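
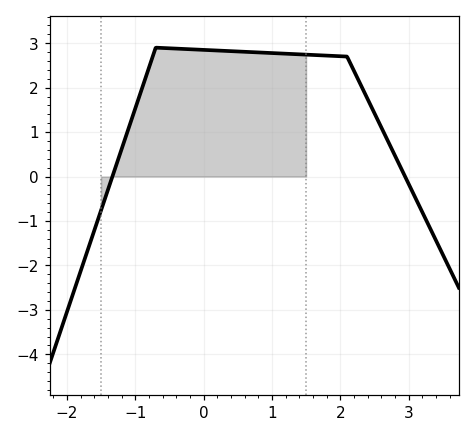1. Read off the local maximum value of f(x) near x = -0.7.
2.9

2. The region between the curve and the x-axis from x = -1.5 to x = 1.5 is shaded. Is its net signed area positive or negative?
positive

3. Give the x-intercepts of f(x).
-1.33, 2.95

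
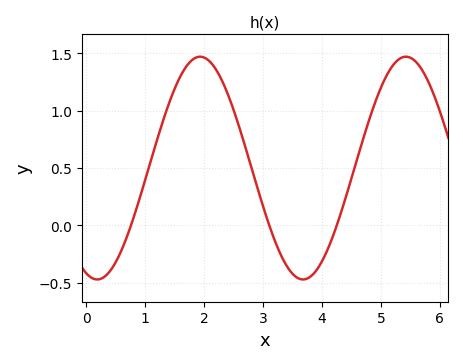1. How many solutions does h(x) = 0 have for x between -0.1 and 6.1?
3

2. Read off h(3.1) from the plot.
0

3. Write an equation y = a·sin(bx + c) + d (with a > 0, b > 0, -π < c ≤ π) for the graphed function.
y = 0.97sin(1.8x - 1.9) + 0.5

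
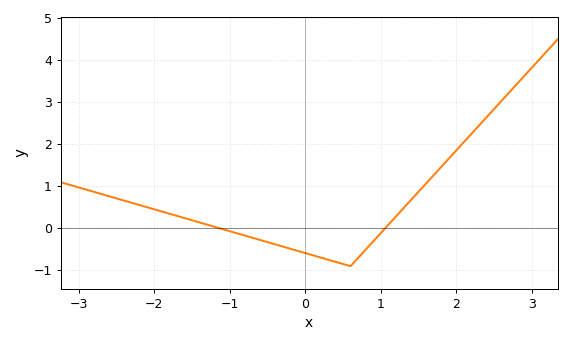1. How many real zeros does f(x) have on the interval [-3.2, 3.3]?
2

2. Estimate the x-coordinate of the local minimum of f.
0.598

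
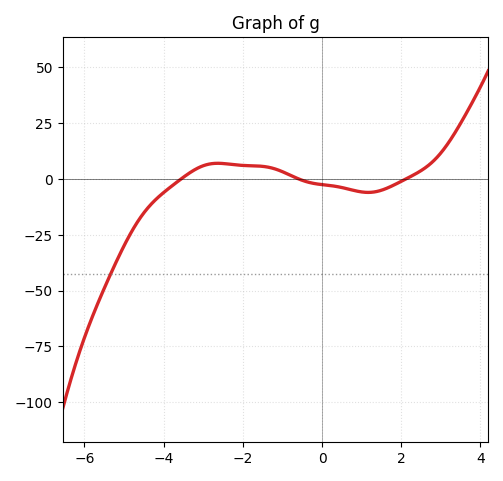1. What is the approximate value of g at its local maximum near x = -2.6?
6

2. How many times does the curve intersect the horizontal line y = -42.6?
1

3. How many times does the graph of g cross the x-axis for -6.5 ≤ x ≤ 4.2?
3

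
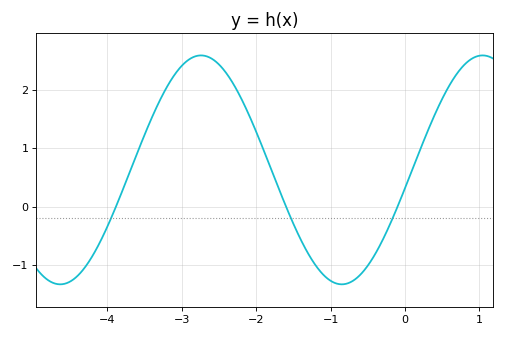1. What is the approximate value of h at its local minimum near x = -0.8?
-1.3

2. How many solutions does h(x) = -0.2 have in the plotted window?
3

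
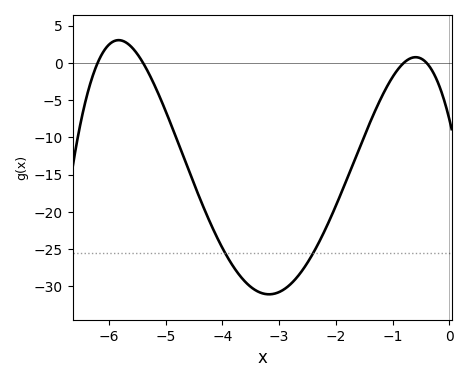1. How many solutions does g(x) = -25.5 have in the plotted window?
2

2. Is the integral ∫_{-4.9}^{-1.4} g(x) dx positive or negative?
negative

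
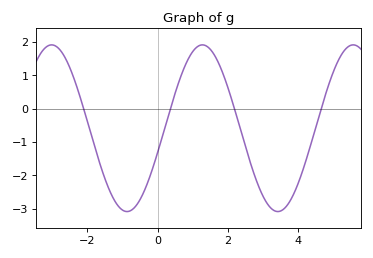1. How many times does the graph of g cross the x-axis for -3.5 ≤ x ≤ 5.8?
4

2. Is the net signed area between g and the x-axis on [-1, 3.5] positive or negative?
negative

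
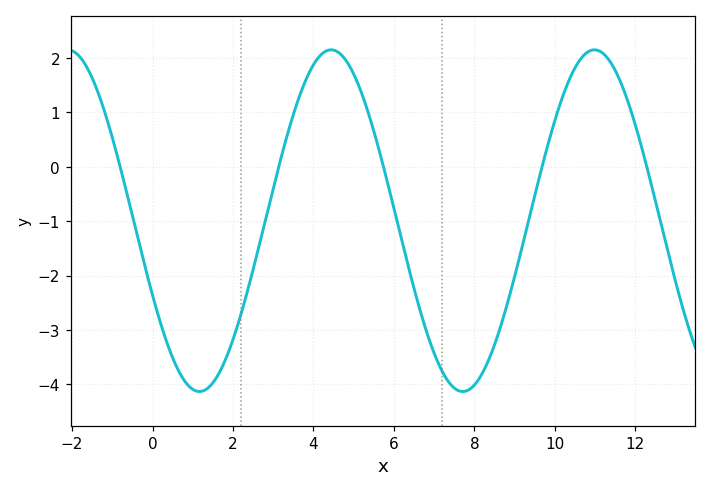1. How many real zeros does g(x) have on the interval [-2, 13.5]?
5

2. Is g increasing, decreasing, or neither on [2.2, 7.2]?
neither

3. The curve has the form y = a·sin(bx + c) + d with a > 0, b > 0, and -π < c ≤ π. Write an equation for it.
y = 3.14sin(0.96x - 2.7) - 0.99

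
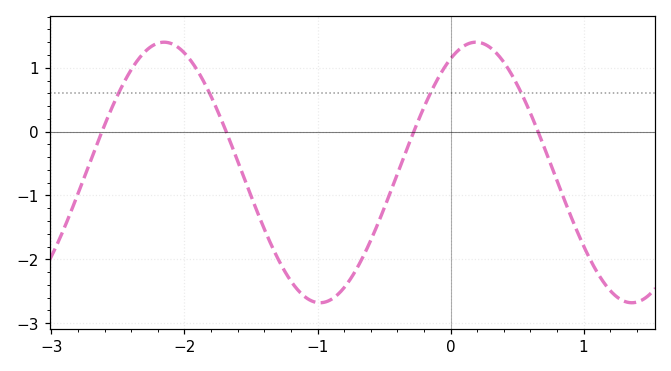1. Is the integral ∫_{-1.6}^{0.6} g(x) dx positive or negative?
negative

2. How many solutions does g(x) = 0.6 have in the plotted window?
4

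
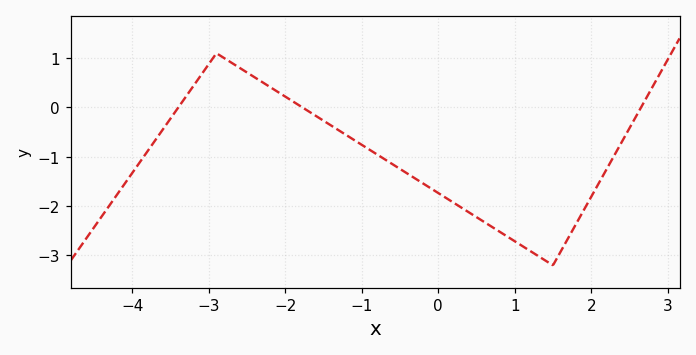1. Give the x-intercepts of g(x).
-3.4, -1.77, 2.65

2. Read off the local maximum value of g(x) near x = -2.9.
1.1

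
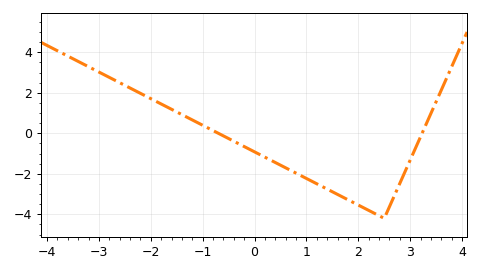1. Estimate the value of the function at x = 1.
-2.23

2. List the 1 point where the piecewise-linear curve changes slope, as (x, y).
(2.5, -4.2)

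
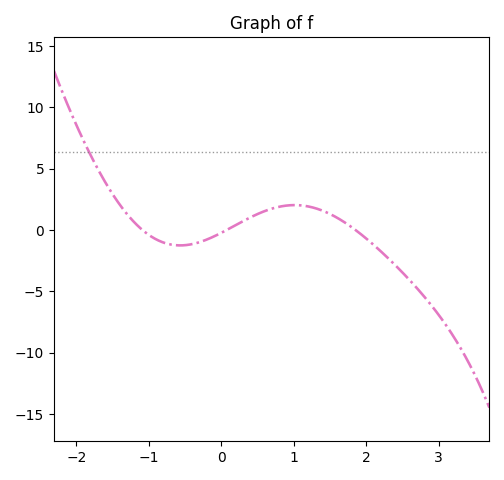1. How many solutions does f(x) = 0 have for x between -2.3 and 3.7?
3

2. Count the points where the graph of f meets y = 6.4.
1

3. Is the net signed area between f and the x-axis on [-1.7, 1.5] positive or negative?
positive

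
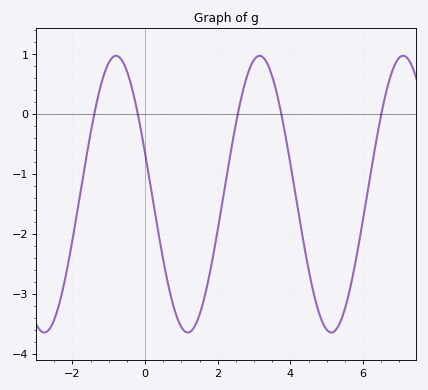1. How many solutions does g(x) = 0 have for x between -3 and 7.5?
5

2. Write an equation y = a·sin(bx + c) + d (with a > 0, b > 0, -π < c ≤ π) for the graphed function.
y = 2.31sin(1.6x + 2.8) - 1.34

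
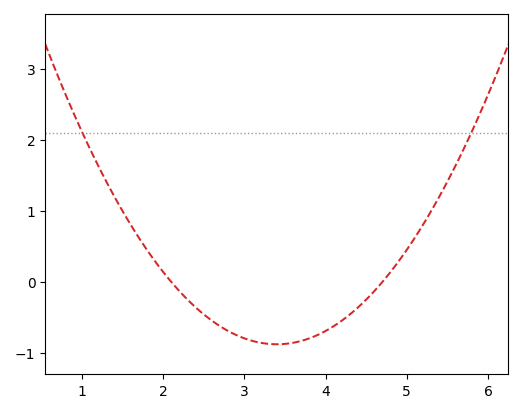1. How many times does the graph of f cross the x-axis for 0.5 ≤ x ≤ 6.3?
2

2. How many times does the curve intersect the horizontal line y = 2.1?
2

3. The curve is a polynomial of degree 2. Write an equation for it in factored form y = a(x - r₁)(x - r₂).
y = 0.52(x - 2.1)(x - 4.7)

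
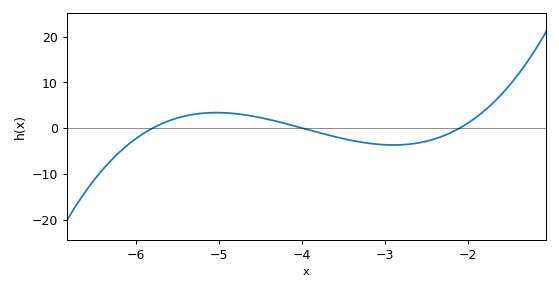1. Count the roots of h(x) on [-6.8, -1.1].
3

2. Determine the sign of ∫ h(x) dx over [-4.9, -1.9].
negative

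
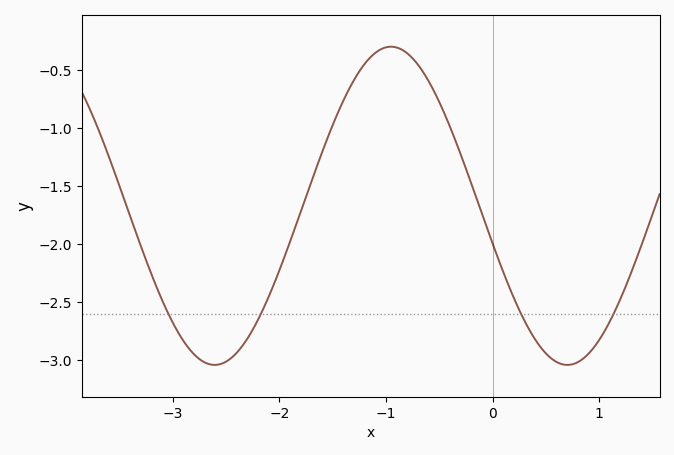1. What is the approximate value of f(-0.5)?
-0.8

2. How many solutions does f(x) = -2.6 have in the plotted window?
4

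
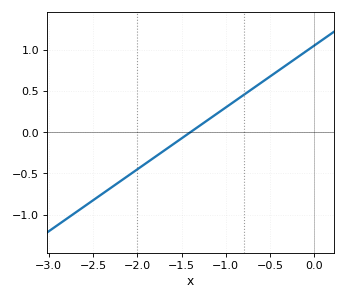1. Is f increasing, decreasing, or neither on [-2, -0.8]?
increasing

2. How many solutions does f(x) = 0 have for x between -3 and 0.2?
1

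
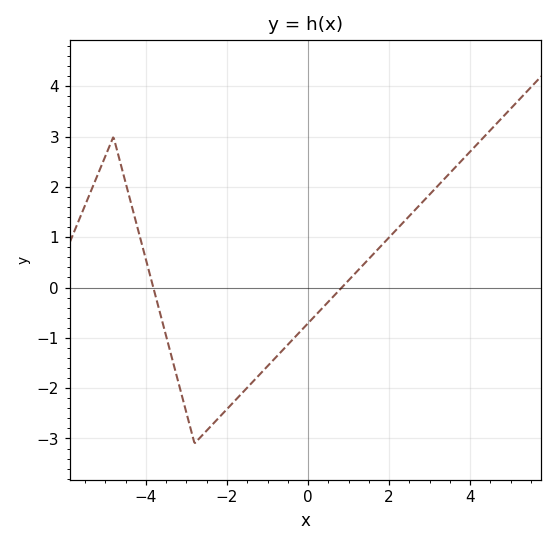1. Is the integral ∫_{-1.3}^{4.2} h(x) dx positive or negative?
positive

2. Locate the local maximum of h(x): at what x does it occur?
-4.8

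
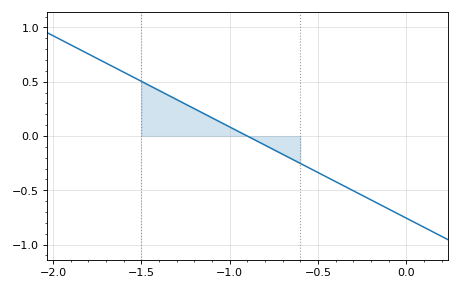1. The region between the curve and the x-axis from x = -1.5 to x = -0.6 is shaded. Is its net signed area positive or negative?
positive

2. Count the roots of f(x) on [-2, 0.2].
1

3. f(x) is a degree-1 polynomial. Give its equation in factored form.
y = -0.84(x + 0.9)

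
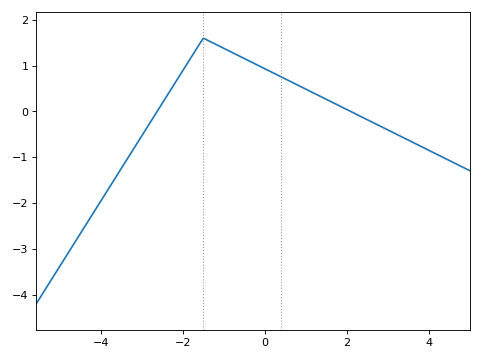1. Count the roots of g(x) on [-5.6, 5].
2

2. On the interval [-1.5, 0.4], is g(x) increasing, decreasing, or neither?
decreasing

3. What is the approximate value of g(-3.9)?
-1.82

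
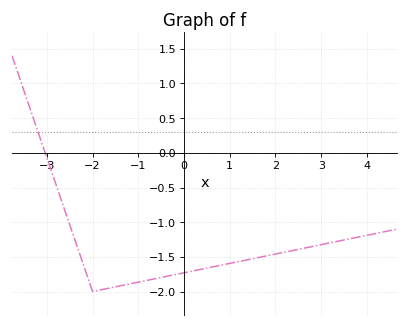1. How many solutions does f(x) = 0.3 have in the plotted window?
1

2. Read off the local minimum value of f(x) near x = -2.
-2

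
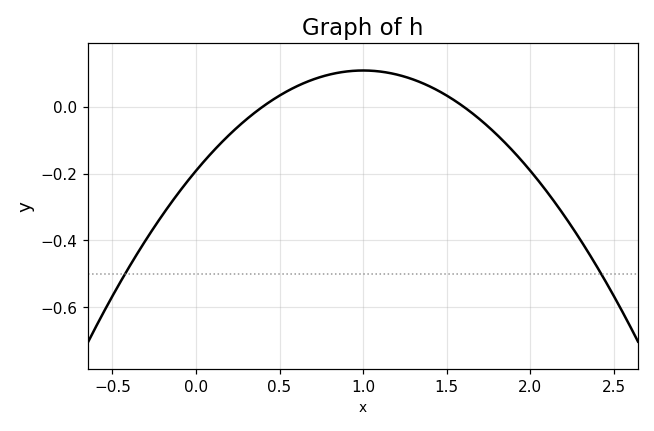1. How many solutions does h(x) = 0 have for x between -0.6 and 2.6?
2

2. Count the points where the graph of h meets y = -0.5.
2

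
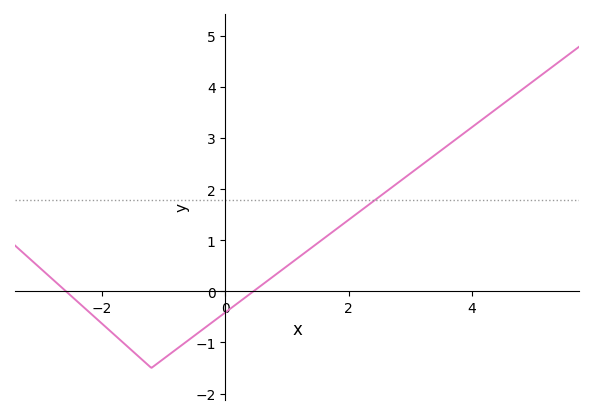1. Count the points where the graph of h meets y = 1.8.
1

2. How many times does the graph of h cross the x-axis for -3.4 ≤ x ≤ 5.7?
2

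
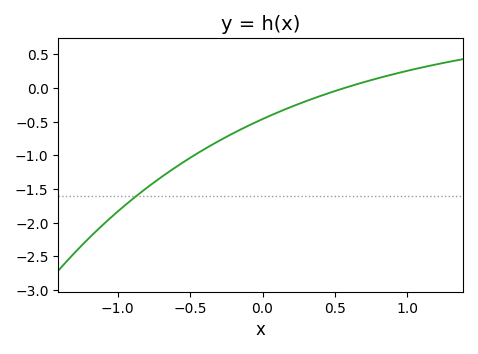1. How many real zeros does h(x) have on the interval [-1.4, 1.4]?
1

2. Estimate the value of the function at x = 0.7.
0.1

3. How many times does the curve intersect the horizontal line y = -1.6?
1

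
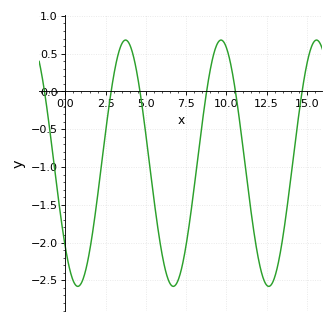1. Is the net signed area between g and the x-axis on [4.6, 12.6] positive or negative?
negative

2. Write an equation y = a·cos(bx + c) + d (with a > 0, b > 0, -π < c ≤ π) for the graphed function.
y = 1.63cos(1.1x + 2.3) - 0.95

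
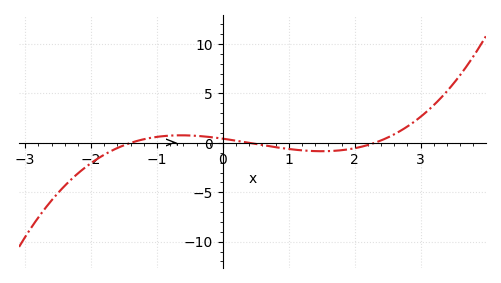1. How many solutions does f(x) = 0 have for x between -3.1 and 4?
3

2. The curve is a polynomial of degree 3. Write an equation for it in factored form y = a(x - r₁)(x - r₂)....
y = 0.33(x + 1.4)(x - 0.4)(x - 2.3)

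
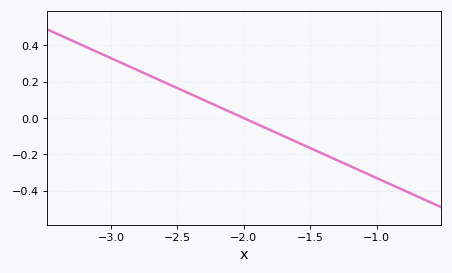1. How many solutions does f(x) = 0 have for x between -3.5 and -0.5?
1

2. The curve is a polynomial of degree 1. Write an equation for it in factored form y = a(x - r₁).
y = -0.33(x + 2)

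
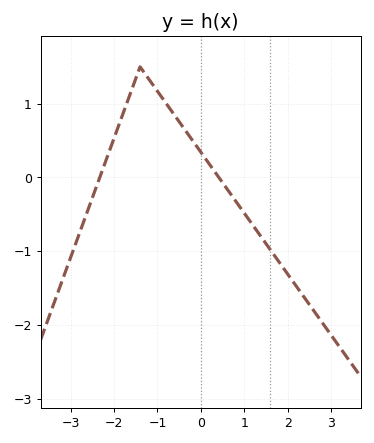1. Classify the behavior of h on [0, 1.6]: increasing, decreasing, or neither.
decreasing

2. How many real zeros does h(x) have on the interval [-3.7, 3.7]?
2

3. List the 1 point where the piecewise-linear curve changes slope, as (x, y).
(-1.4, 1.5)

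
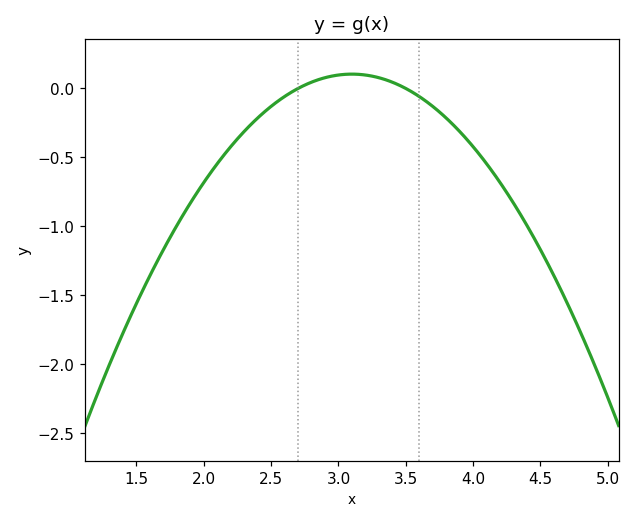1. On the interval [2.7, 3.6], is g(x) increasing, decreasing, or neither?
neither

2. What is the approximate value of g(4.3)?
-0.85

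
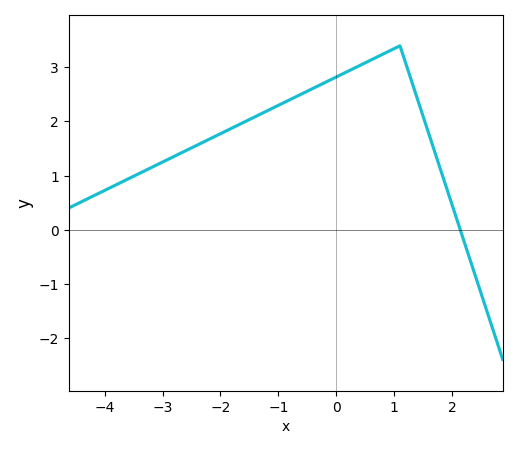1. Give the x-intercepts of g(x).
2.1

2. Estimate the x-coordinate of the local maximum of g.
1.1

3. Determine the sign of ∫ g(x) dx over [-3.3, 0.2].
positive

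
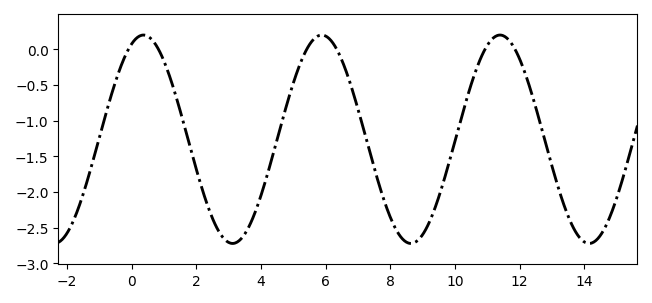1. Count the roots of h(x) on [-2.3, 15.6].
6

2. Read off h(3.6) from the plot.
-2.51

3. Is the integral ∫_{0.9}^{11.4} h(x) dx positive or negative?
negative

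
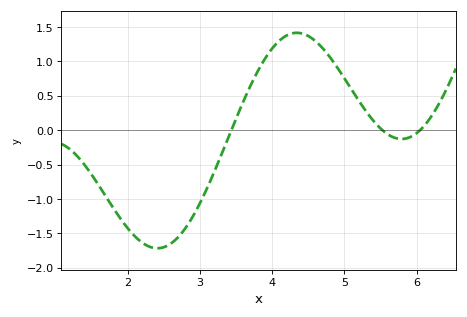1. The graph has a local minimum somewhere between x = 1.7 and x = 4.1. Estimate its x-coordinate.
2.4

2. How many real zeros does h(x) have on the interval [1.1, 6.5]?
3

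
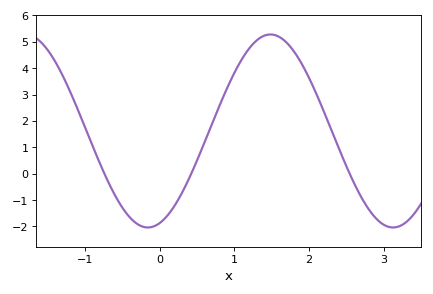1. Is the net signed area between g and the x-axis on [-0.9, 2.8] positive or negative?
positive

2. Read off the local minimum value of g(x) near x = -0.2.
-2.04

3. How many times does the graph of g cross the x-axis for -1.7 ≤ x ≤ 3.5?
3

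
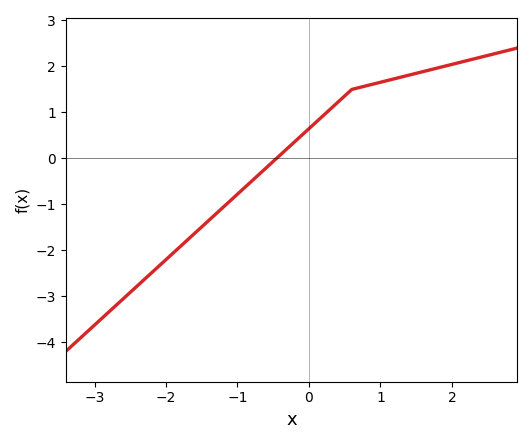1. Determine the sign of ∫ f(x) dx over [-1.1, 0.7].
positive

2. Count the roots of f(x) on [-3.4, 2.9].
1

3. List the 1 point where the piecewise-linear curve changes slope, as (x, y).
(0.6, 1.5)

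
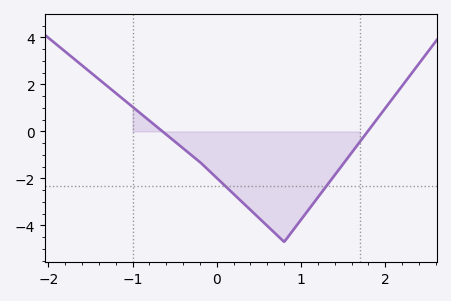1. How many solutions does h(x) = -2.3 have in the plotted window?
2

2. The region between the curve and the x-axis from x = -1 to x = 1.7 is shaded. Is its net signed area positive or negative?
negative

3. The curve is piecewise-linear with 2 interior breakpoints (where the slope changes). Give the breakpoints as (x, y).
(-0.2, -1.3); (0.8, -4.7)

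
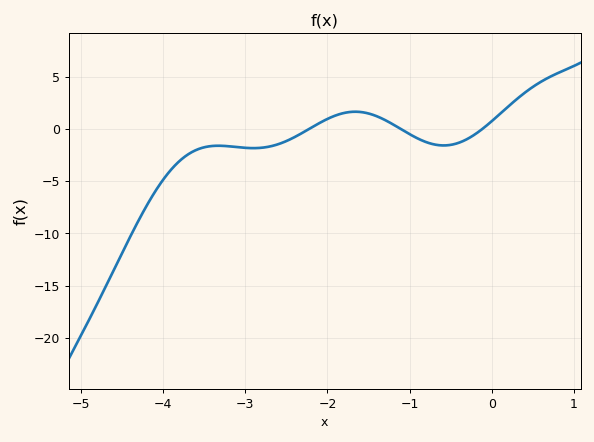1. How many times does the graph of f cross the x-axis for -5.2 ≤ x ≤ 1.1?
3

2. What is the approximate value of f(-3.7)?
-2.43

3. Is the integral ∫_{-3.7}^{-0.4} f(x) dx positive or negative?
negative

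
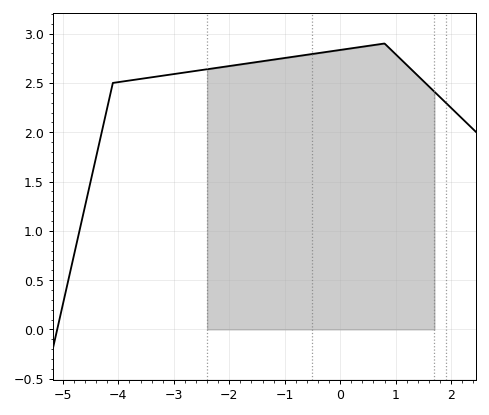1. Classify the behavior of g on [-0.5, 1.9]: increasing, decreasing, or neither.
neither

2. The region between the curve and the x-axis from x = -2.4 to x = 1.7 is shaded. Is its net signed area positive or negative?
positive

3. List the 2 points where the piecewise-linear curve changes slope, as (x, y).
(-4.1, 2.5); (0.8, 2.9)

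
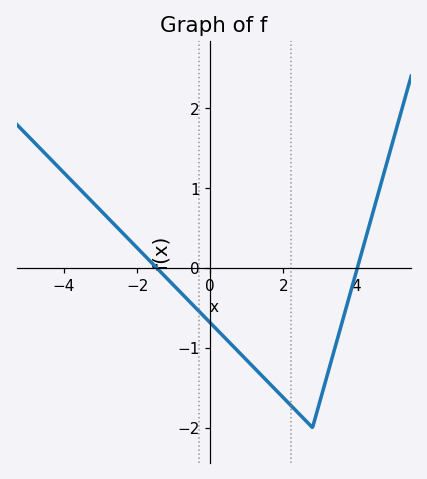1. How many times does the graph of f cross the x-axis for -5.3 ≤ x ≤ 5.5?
2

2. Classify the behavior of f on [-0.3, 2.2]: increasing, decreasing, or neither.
decreasing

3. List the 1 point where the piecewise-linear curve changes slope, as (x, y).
(2.8, -2)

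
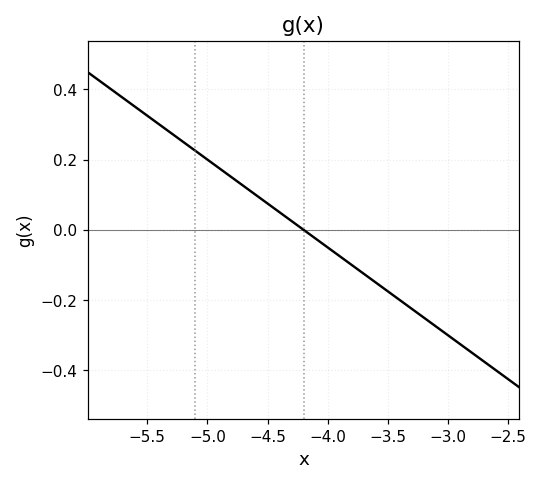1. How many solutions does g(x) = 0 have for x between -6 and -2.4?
1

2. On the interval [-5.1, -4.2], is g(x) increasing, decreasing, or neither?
decreasing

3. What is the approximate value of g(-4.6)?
0.1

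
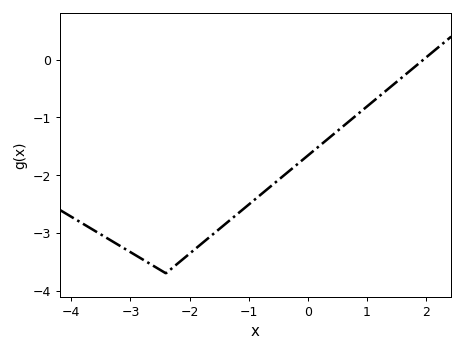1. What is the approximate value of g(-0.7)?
-2.26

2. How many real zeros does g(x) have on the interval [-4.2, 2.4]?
1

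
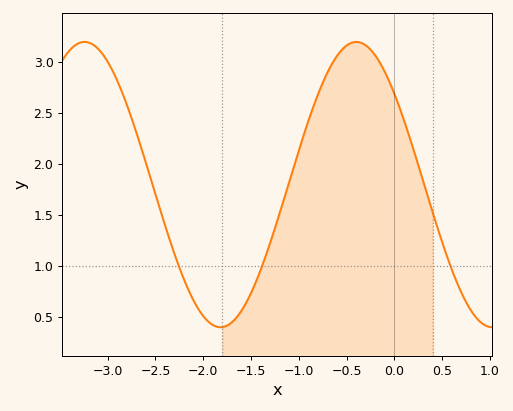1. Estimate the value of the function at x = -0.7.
2.9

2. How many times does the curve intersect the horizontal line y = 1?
3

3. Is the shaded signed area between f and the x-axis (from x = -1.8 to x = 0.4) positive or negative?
positive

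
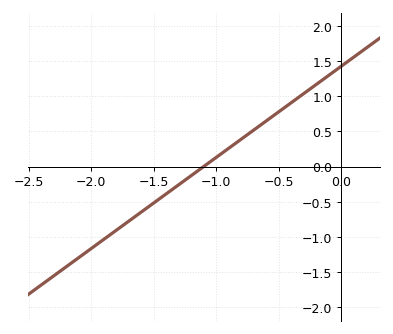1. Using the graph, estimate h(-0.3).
1.05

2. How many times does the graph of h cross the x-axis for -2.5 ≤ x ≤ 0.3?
1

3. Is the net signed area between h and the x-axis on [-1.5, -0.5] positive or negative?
positive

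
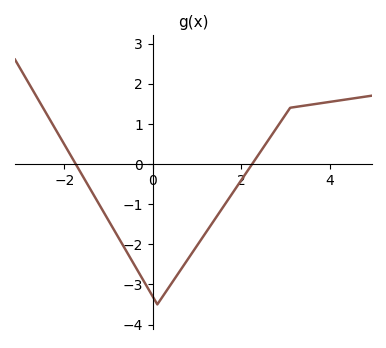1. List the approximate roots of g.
-1.74, 2.24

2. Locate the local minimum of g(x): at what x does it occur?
0.1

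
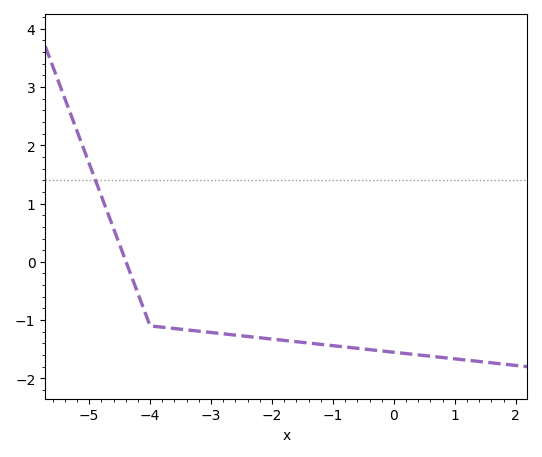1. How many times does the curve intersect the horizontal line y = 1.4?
1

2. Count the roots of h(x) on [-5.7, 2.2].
1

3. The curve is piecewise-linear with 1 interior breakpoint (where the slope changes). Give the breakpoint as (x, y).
(-4, -1.1)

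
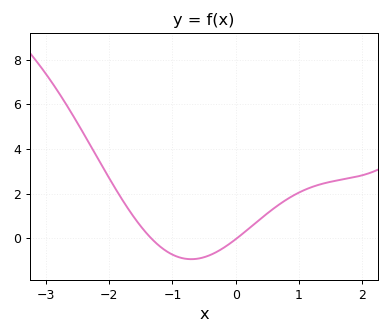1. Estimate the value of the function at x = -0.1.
-0.2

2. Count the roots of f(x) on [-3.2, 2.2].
2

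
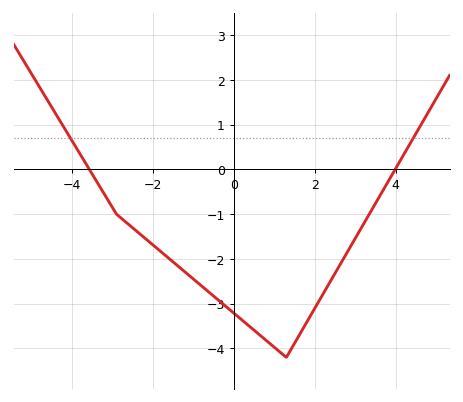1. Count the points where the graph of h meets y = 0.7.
2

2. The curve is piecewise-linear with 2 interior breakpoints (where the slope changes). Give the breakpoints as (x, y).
(-2.9, -1); (1.3, -4.2)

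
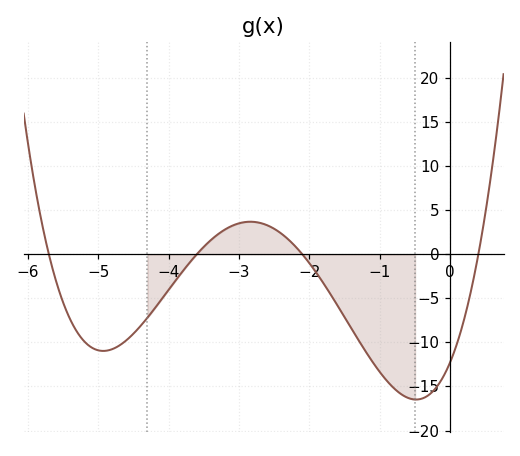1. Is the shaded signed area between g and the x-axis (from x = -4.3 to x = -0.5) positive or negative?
negative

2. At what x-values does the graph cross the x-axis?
-5.7, -3.6, -2.1, 0.4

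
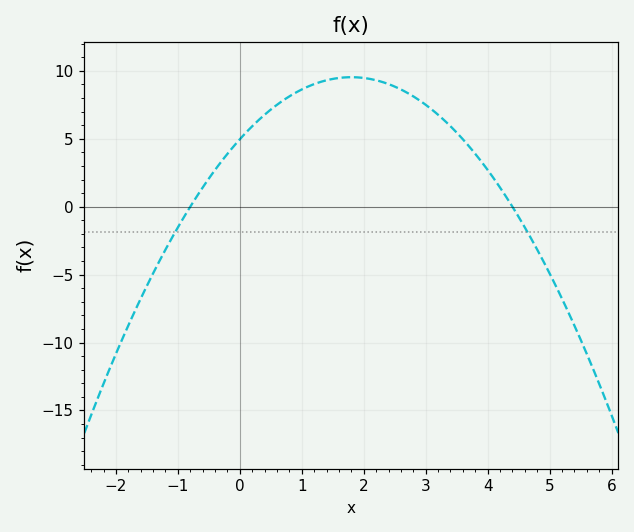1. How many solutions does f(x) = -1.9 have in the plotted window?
2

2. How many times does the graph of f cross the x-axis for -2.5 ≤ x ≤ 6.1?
2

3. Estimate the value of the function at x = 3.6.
5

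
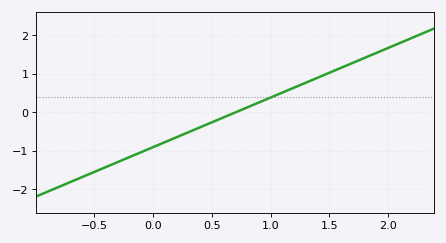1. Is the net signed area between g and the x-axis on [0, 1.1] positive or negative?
negative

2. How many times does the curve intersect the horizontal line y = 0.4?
1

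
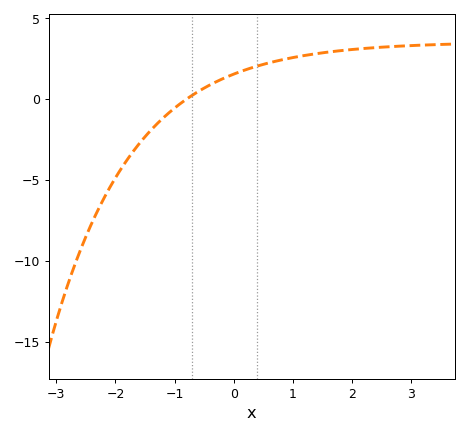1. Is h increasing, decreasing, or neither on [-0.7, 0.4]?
increasing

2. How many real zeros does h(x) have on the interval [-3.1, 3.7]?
1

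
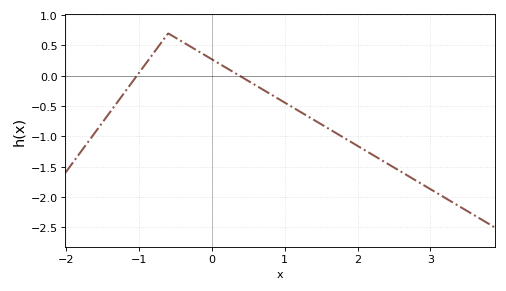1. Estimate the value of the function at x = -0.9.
0.211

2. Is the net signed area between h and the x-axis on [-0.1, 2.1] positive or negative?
negative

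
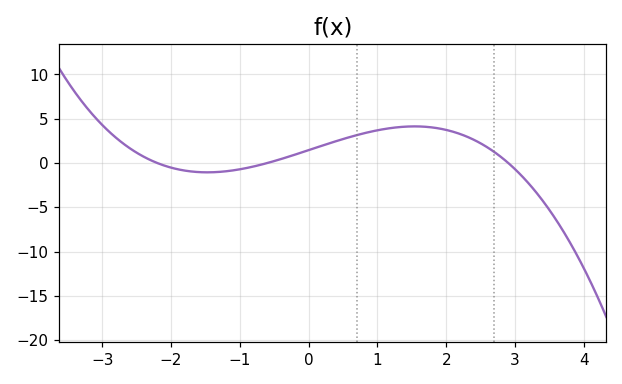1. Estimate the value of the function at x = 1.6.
4.13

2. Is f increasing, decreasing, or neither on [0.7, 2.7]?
neither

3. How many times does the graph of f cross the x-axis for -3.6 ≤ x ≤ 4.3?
3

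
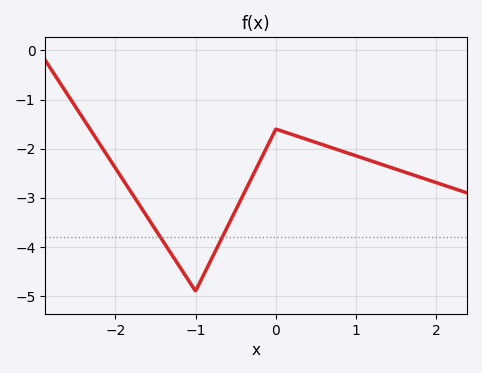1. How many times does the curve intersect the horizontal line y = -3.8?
2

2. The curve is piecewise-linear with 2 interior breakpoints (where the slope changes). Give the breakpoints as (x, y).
(-1, -4.9); (0, -1.6)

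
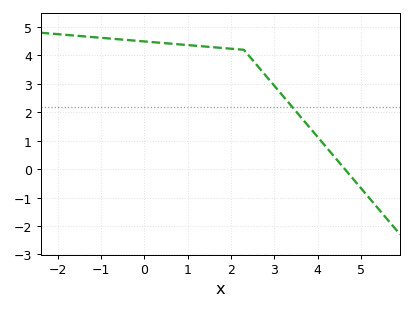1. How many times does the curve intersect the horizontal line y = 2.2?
1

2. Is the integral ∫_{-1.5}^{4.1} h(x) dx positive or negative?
positive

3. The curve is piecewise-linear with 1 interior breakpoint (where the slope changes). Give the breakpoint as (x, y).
(2.3, 4.2)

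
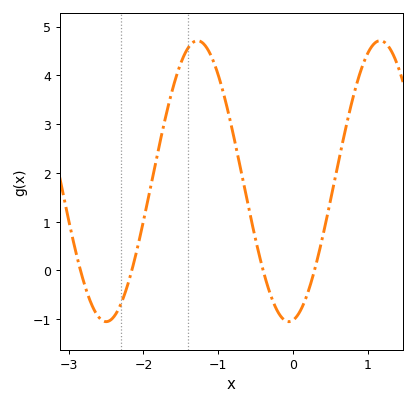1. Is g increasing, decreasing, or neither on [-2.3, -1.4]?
increasing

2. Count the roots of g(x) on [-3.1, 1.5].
4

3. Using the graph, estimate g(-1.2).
4.65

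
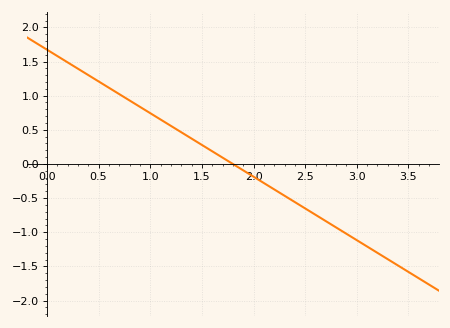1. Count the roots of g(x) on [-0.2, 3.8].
1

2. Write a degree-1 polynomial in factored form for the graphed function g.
y = -0.93(x - 1.8)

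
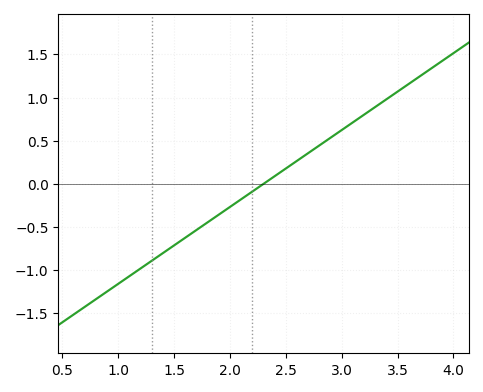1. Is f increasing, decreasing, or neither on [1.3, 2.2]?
increasing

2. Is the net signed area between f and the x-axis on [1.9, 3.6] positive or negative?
positive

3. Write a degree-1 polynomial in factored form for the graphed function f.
y = 0.89(x - 2.3)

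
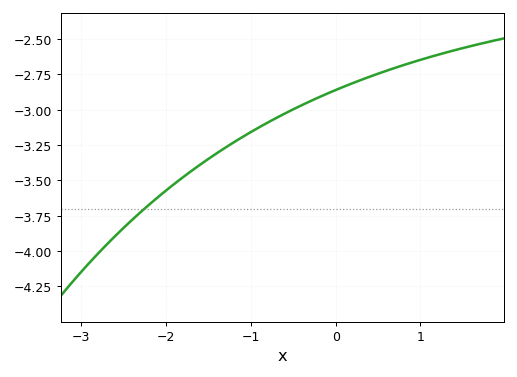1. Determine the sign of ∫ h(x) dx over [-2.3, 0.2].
negative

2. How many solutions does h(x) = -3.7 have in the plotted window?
1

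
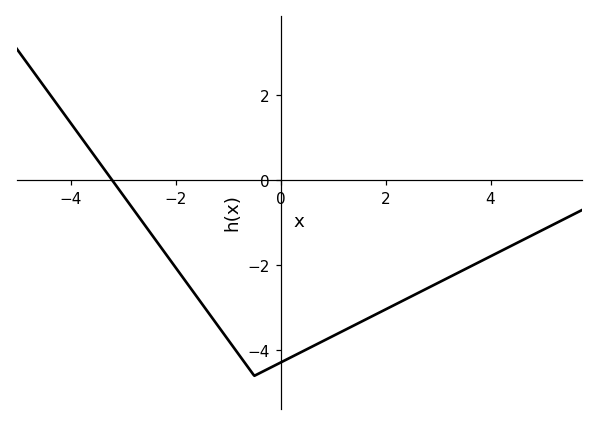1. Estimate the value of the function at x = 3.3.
-2.2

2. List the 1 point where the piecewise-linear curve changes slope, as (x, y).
(-0.5, -4.6)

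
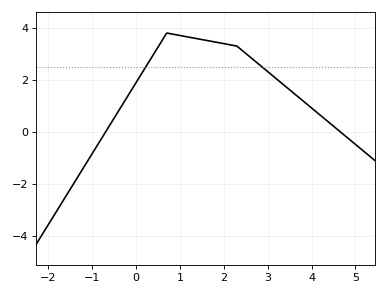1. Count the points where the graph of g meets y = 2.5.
2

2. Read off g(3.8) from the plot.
1.2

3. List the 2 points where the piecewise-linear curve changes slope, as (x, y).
(0.7, 3.8); (2.3, 3.3)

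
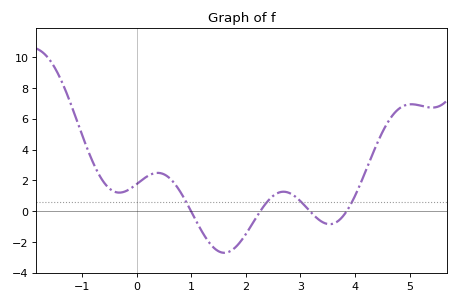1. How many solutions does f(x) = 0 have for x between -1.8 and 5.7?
4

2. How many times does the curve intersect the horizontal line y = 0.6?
4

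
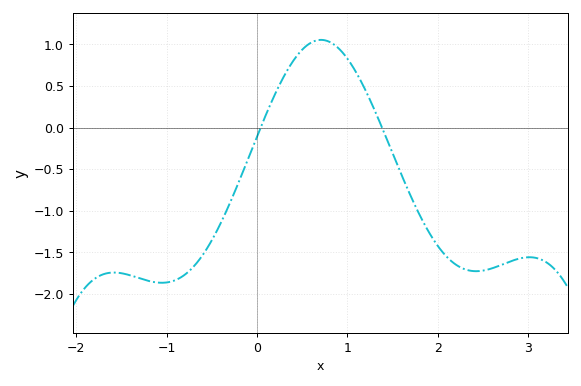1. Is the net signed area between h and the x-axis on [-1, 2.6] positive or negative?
negative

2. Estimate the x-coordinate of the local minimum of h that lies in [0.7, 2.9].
2.42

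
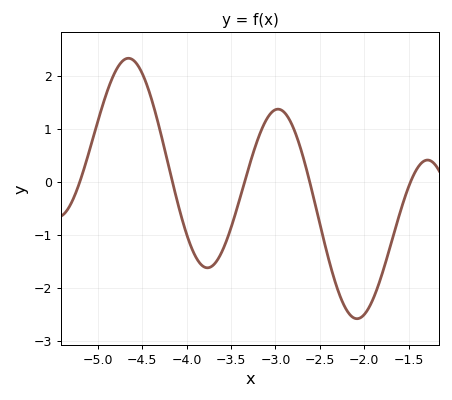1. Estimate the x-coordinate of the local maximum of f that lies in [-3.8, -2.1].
-2.97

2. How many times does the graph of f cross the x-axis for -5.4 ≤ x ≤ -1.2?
5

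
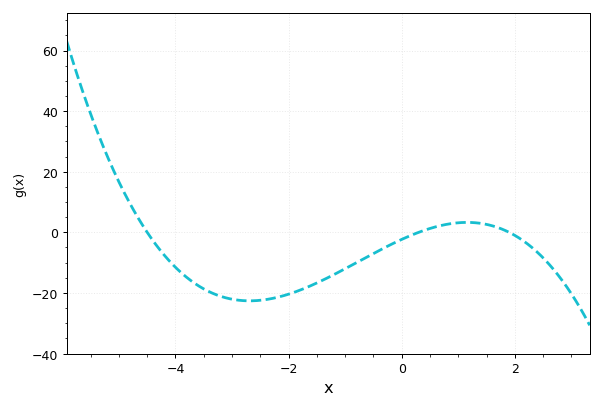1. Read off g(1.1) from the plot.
3.26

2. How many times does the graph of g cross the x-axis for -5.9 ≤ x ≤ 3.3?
3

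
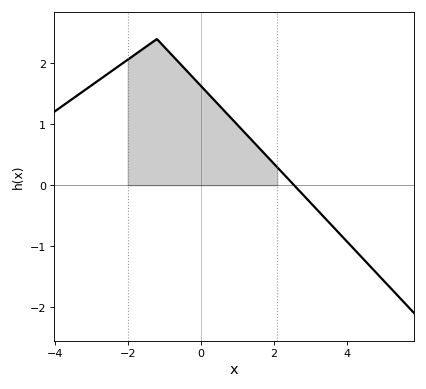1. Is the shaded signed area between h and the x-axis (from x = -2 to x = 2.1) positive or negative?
positive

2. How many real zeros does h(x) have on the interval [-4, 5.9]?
1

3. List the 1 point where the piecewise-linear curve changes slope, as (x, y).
(-1.2, 2.4)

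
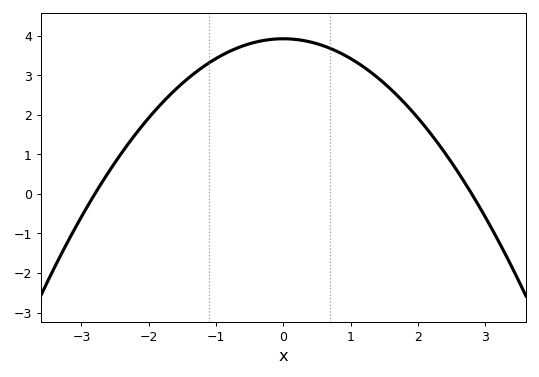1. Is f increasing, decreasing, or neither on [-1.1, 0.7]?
neither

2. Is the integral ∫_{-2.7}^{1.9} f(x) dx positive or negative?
positive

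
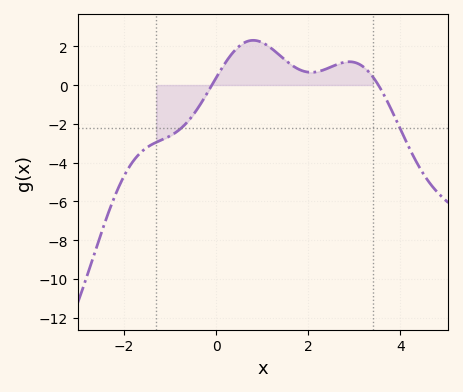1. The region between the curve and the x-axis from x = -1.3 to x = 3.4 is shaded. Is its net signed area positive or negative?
positive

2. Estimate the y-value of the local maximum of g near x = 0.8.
2.4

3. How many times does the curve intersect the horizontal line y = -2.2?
2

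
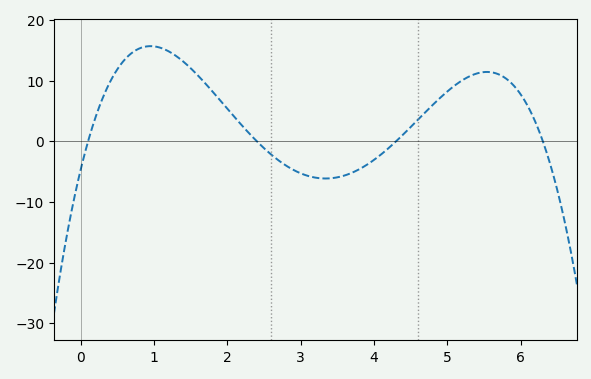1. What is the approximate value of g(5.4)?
11.2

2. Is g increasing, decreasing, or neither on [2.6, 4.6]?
neither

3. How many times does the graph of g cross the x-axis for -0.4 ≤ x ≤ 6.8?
4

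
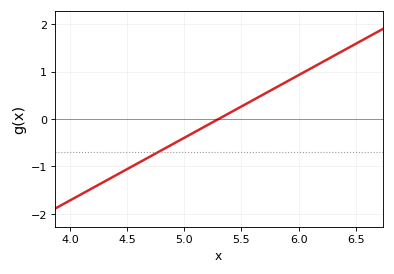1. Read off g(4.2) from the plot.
-1.5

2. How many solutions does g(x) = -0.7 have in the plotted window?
1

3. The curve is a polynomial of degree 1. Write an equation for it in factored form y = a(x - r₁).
y = 1.32(x - 5.3)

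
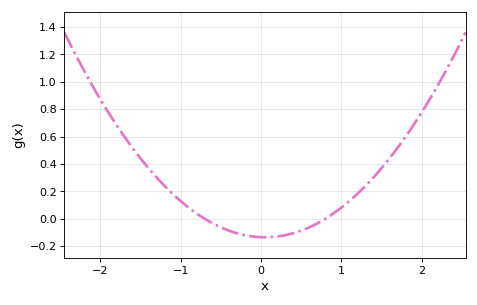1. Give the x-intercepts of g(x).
-0.7, 0.8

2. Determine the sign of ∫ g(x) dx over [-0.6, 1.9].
positive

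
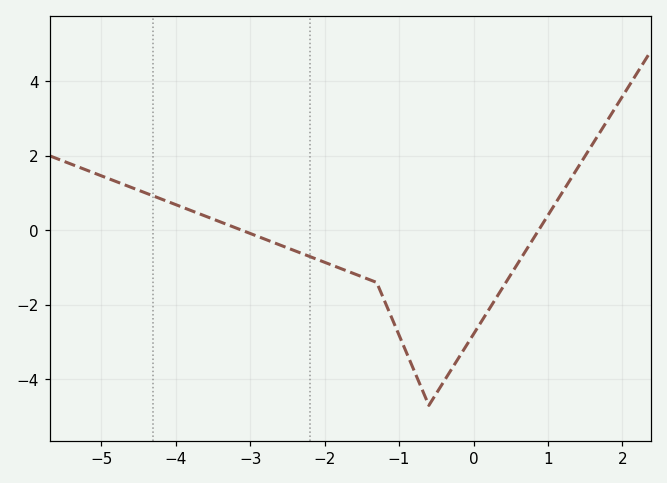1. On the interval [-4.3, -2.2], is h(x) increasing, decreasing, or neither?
decreasing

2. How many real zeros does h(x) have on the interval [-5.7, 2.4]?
2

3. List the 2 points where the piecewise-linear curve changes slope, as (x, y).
(-1.3, -1.4); (-0.6, -4.7)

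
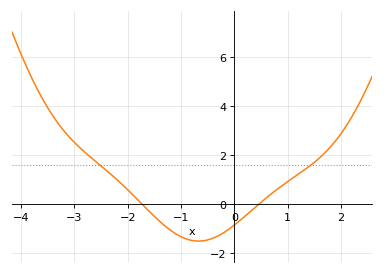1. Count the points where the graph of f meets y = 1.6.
2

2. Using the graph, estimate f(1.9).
2.6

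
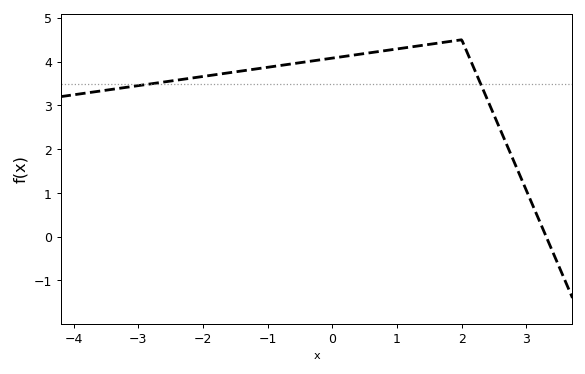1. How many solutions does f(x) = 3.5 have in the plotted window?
2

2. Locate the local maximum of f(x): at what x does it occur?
2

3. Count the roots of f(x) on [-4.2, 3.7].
1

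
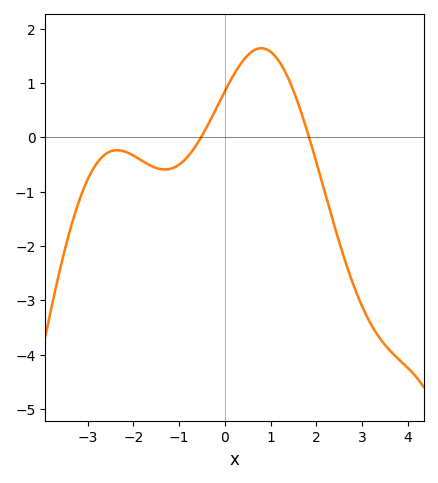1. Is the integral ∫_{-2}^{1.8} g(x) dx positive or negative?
positive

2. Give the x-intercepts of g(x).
-0.6, 1.8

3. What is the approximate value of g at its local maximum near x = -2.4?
-0.2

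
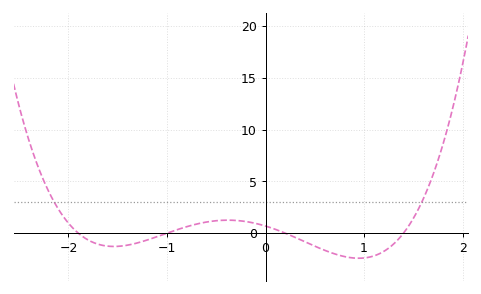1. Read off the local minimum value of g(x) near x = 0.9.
-2.5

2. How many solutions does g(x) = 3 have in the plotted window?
2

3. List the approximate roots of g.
-1.9, -1, 0.2, 1.4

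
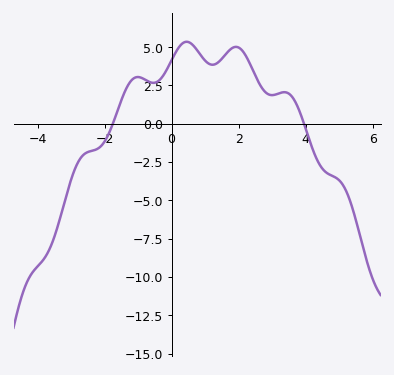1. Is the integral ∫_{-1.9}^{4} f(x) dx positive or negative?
positive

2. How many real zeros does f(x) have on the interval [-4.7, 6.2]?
2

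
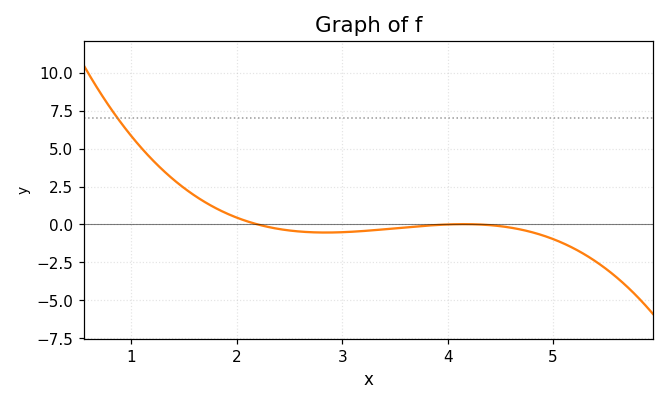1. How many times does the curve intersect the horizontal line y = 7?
1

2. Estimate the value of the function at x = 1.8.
1.08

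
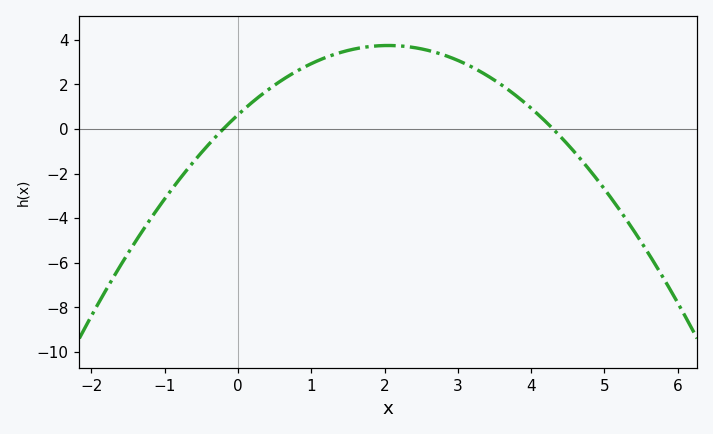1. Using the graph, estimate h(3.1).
2.93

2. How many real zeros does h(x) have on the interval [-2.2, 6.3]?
2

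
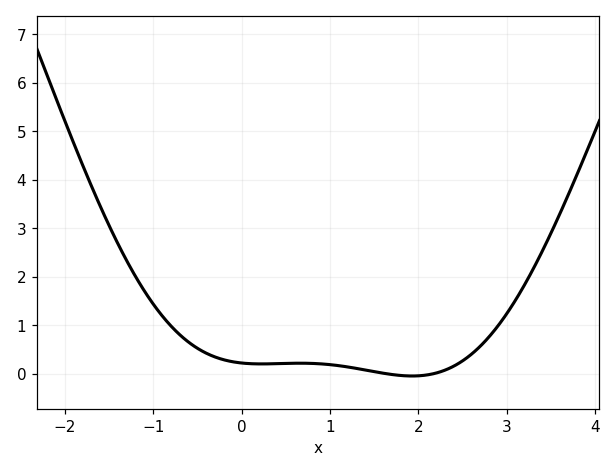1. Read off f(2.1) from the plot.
0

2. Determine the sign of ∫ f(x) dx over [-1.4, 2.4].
positive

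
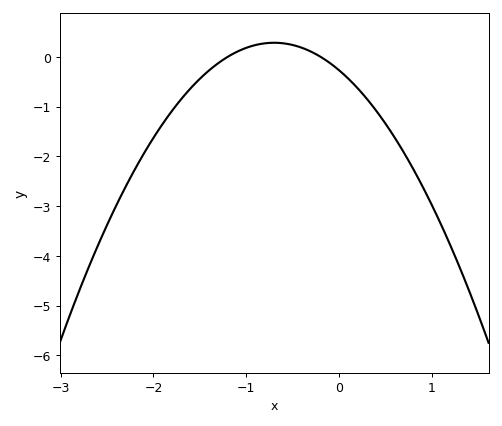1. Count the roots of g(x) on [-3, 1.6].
2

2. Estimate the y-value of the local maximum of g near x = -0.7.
0.3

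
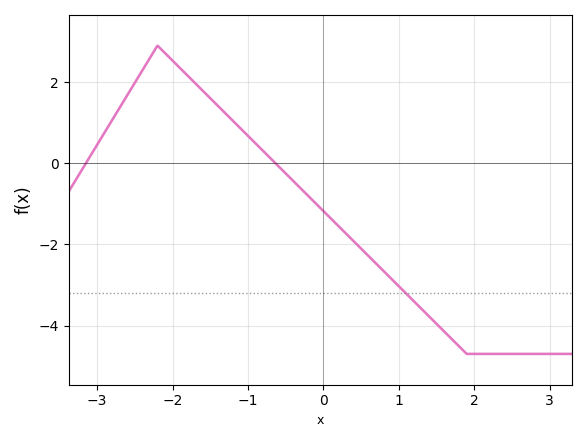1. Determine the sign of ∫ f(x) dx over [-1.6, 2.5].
negative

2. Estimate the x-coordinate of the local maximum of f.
-2.2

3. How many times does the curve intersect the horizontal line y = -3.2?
1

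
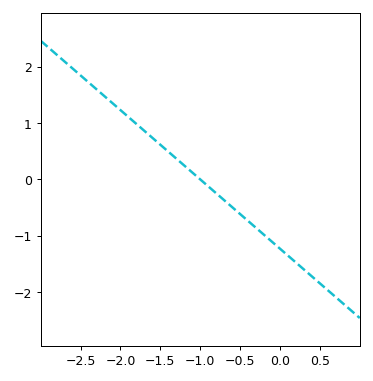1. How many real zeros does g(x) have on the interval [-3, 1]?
1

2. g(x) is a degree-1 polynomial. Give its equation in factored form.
y = -1.23(x + 1)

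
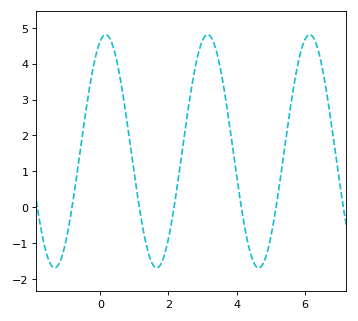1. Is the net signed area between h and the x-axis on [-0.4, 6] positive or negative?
positive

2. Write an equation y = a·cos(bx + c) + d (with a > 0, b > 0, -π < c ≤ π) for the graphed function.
y = 3.25cos(2.1x - 0.33) + 1.56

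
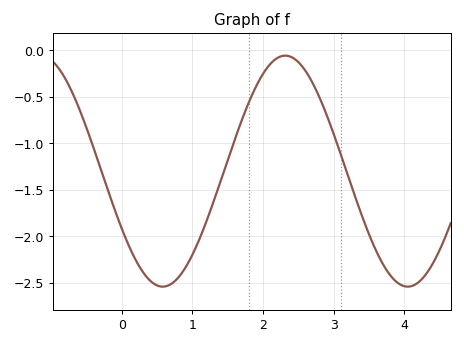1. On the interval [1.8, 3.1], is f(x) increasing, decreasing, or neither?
neither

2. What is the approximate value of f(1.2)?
-1.84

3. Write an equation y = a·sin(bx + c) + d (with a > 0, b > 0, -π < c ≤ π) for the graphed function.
y = 1.24sin(1.81x - 2.62) - 1.3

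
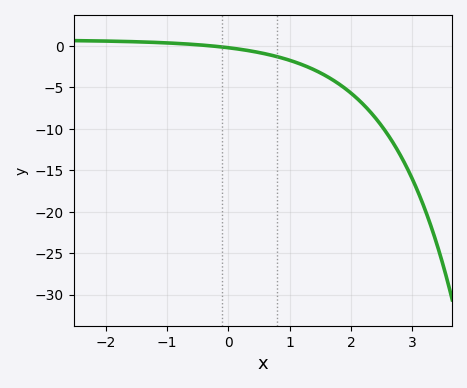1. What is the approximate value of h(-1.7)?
0.5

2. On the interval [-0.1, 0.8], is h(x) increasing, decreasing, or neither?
decreasing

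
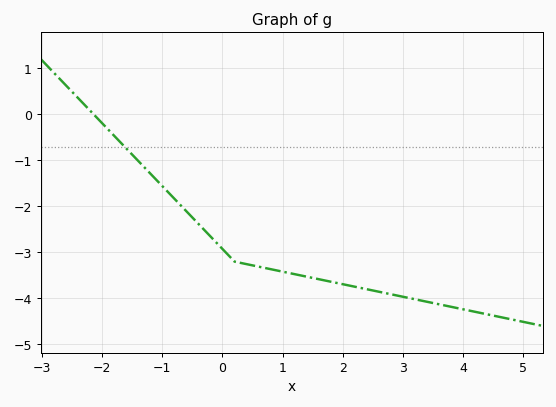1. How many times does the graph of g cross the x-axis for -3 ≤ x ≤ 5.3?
1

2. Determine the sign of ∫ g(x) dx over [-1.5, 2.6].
negative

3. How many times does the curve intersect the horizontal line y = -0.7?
1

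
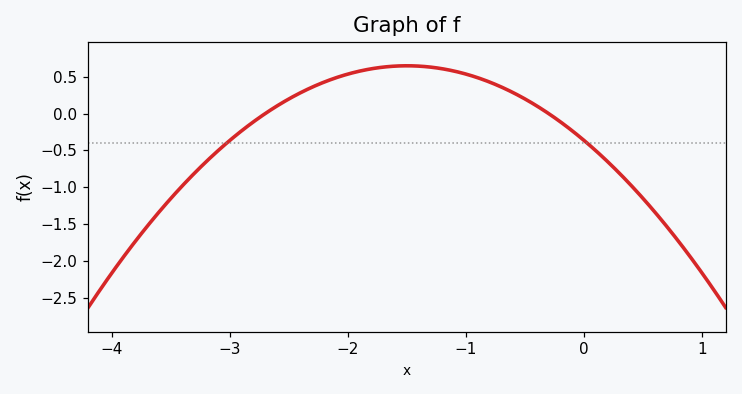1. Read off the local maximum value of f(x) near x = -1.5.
0.648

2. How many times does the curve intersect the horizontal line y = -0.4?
2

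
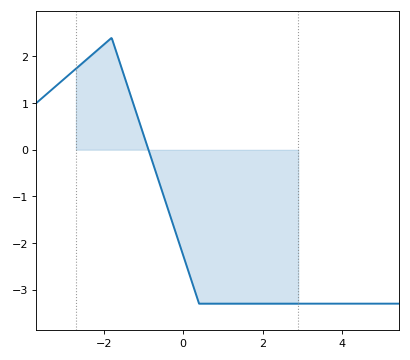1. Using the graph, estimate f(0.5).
-3.3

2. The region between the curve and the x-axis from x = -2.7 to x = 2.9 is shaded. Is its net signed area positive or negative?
negative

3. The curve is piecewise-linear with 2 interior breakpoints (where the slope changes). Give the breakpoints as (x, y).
(-1.8, 2.4); (0.4, -3.3)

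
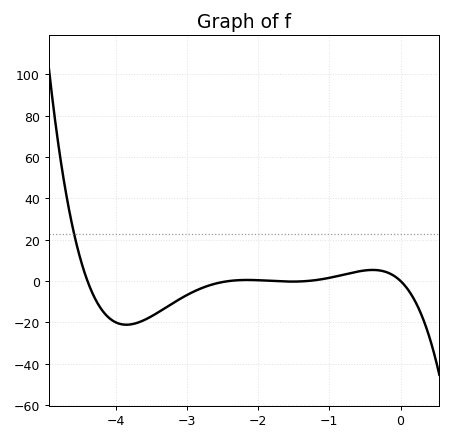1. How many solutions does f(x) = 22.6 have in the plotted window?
1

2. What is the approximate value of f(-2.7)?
-2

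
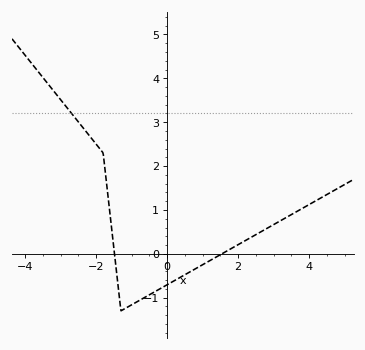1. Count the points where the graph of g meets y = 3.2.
1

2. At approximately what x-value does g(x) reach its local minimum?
-1.2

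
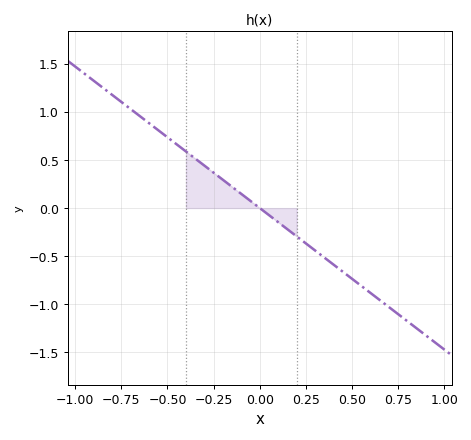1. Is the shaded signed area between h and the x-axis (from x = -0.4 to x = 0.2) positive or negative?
positive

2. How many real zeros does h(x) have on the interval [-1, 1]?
1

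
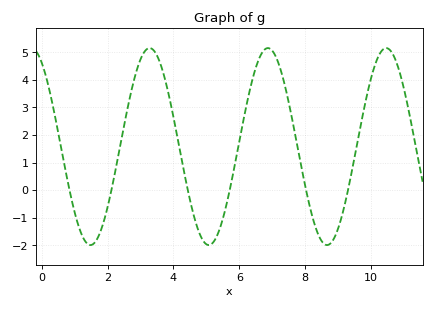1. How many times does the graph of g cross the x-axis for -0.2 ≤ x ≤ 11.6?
6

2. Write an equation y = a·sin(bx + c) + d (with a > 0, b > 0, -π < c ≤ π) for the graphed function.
y = 3.57sin(1.75x + 2.12) + 1.58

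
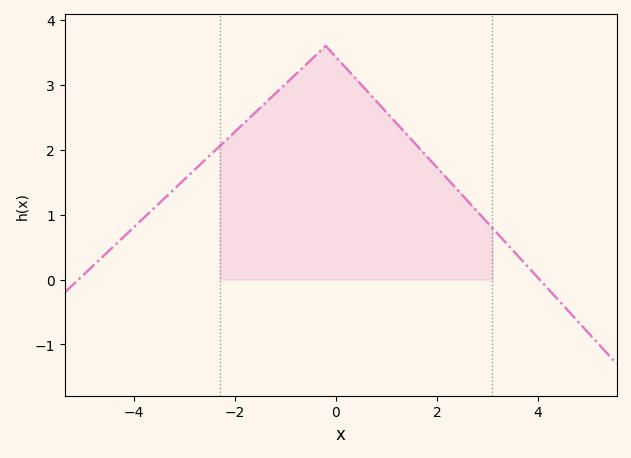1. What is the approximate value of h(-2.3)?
2.1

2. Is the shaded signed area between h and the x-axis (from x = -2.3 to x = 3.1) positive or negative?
positive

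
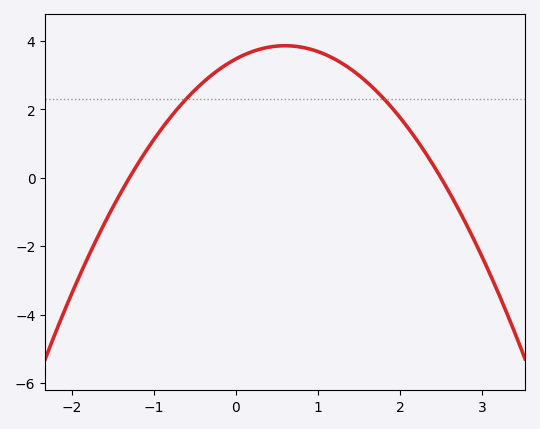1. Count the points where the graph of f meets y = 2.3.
2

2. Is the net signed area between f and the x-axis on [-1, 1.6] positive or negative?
positive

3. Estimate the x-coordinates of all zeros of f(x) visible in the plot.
-1.3, 2.5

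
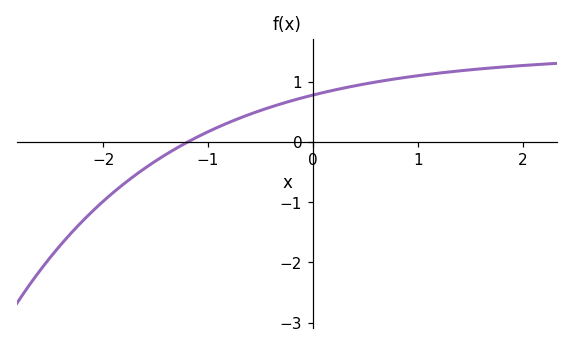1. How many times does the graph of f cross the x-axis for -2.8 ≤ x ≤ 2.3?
1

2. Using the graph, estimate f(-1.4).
-0.206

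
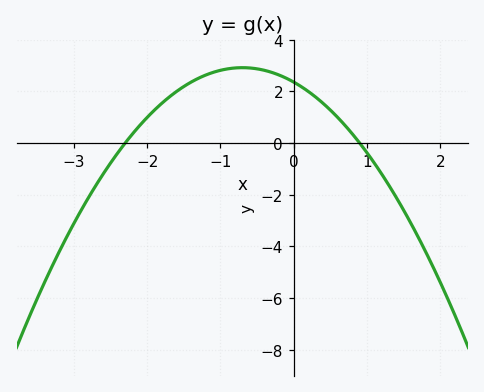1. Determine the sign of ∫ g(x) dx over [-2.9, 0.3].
positive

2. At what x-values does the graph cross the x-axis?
-2.3, 0.9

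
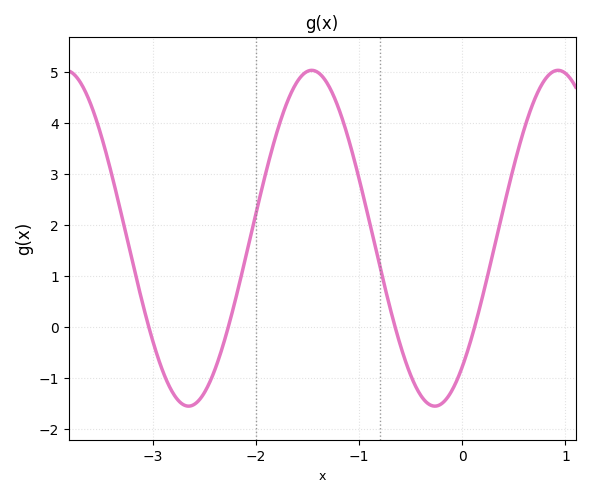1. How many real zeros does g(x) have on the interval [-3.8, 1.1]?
4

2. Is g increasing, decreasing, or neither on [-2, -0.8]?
neither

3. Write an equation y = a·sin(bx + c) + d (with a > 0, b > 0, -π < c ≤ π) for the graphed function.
y = 3.29sin(2.63x - 0.87) + 1.74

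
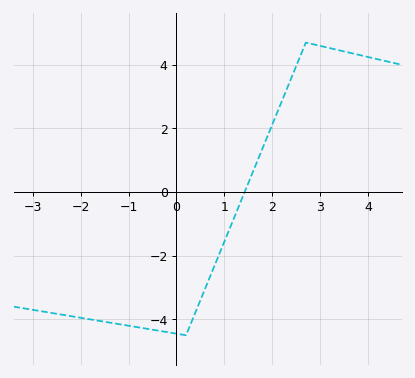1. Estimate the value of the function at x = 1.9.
1.76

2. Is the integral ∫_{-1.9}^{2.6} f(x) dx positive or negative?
negative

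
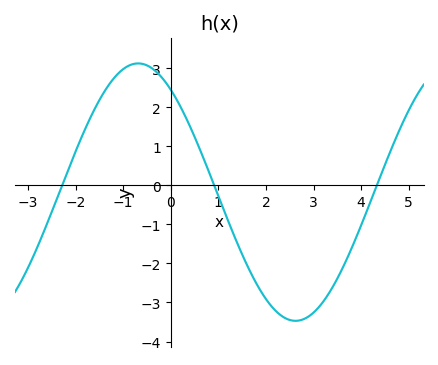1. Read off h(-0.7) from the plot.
3.1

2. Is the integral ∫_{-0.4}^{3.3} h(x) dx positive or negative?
negative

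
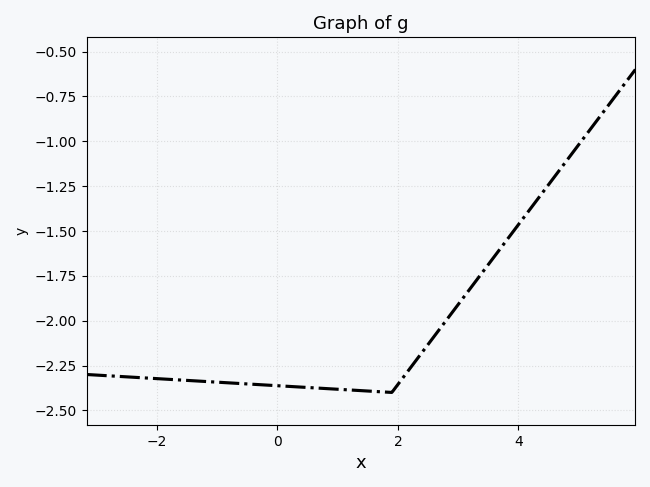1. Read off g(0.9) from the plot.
-2.4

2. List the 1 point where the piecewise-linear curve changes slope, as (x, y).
(1.9, -2.4)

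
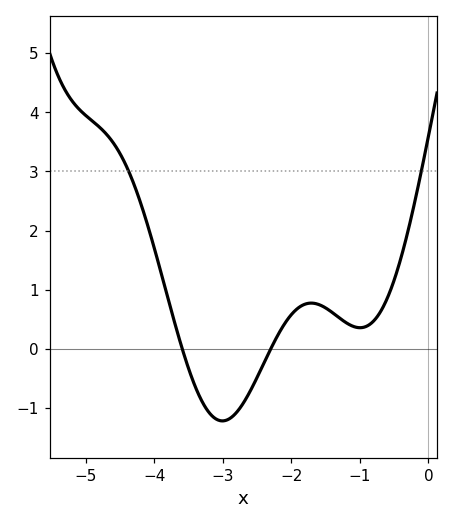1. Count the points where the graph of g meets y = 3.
2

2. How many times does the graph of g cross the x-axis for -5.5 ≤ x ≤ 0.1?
2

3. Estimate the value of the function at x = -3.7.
0.437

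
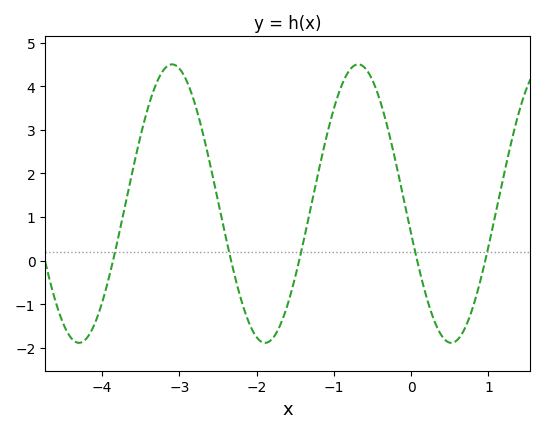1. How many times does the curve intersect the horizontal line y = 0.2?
5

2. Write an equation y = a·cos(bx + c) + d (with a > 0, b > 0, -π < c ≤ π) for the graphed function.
y = 3.19cos(2.61x + 1.79) + 1.31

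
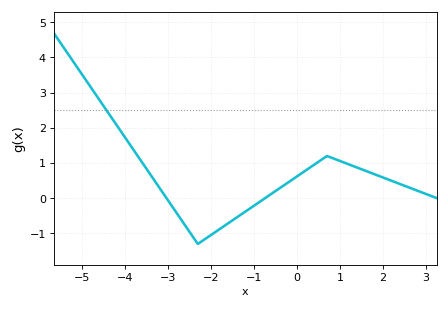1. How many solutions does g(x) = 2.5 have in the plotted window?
1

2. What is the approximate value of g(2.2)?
0.5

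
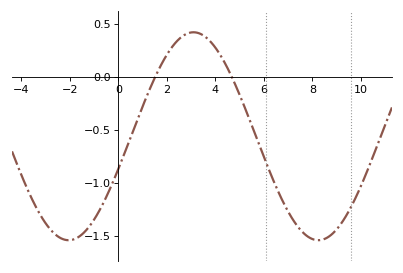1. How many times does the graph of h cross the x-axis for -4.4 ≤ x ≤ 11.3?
2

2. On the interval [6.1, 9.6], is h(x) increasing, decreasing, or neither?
neither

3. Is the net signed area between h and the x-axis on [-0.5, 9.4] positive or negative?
negative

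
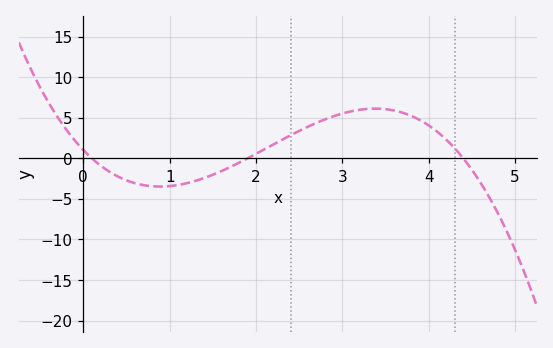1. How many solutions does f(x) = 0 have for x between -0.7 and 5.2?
3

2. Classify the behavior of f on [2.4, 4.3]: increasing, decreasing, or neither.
neither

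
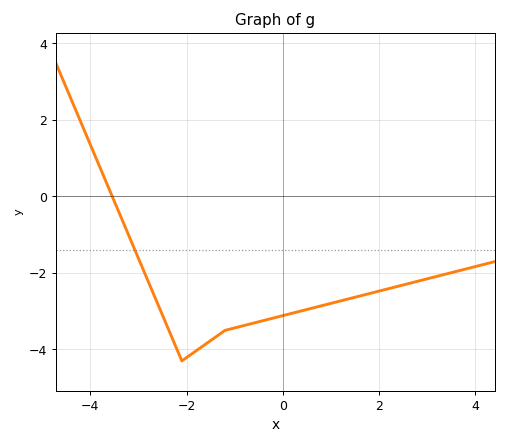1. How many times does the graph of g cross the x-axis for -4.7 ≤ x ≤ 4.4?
1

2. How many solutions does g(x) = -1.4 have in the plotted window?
1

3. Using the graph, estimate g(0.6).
-2.92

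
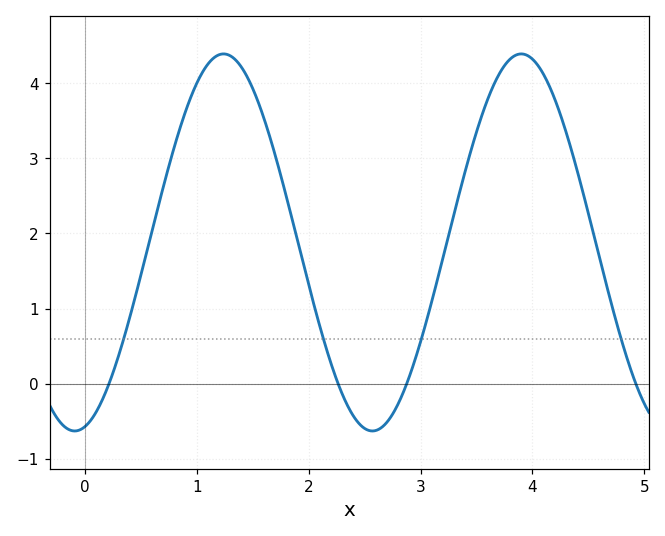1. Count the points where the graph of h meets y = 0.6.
4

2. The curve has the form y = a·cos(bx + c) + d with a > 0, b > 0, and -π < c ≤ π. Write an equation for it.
y = 2.51cos(2.4x - 2.9) + 1.88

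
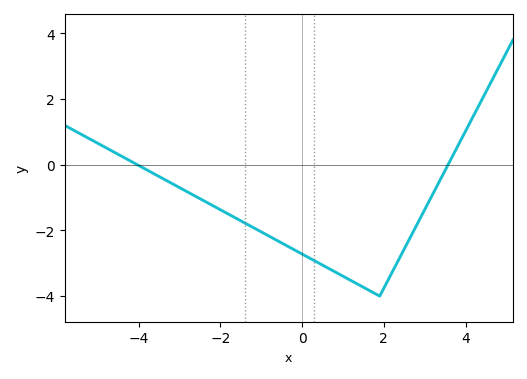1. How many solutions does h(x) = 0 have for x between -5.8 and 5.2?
2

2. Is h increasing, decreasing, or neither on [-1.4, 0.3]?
decreasing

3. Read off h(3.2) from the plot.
-0.8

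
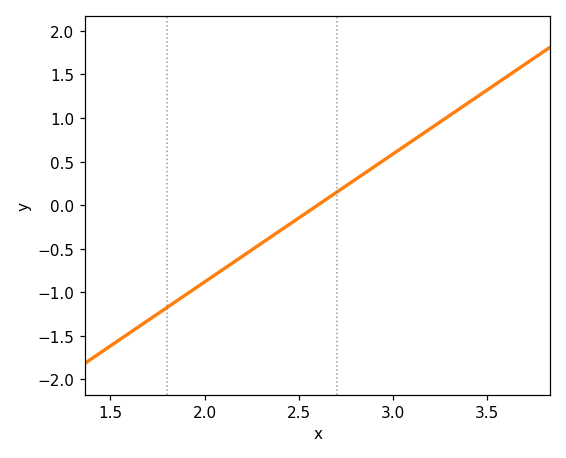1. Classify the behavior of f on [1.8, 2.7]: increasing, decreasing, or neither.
increasing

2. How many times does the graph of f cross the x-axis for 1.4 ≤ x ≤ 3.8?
1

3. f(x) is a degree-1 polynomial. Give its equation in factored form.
y = 1.47(x - 2.6)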